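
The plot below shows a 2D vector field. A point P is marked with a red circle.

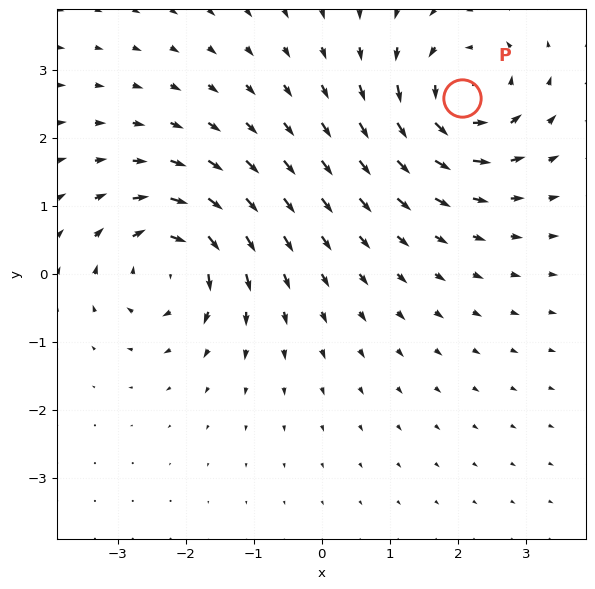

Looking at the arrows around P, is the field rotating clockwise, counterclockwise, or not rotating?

Near P at (2.1, 2.6) the arrows circulate counterclockwise. The curl (z-component) there is about +6; positive curl means counterclockwise rotation.

counterclockwise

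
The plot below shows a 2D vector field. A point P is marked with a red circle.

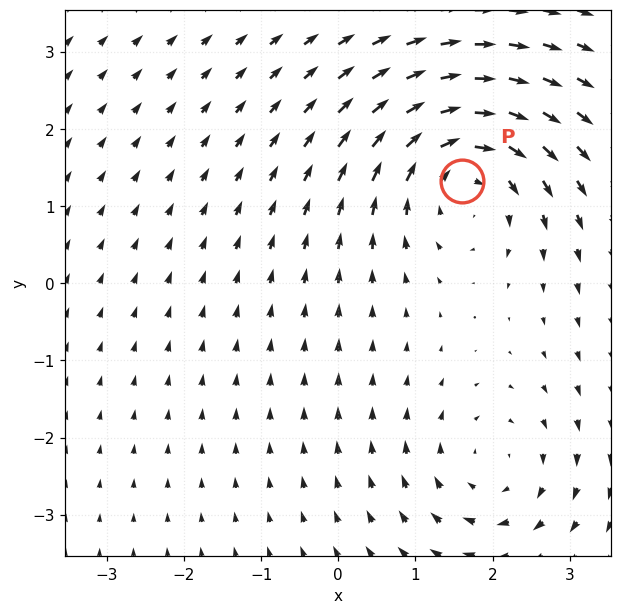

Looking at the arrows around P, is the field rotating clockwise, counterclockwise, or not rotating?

Near P at (1.6, 1.3) the arrows circulate clockwise. The curl (z-component) there is about -5; negative curl means clockwise rotation.

clockwise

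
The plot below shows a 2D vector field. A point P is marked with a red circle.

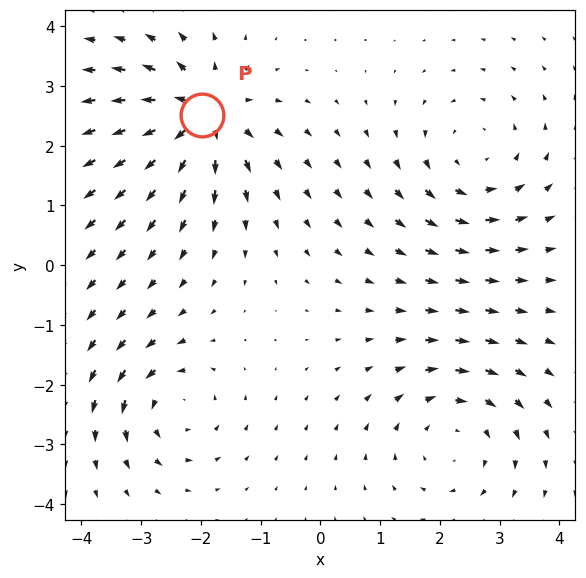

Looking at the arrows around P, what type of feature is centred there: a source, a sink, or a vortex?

source

At P (-2.0, 2.5) the arrows spread outward. Divergence about +6, curl ≈0 — positive divergence with near-zero curl is a source.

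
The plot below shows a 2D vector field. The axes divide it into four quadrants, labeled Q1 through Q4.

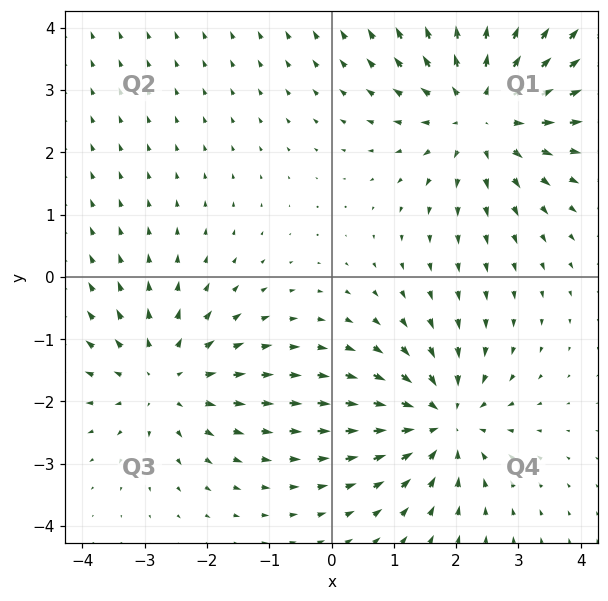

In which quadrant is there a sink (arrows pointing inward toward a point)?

The sink sits at approximately (1.8, -2.3), which lies in quadrant Q4. The divergence there is about -3, negative as expected for a sink.

Q4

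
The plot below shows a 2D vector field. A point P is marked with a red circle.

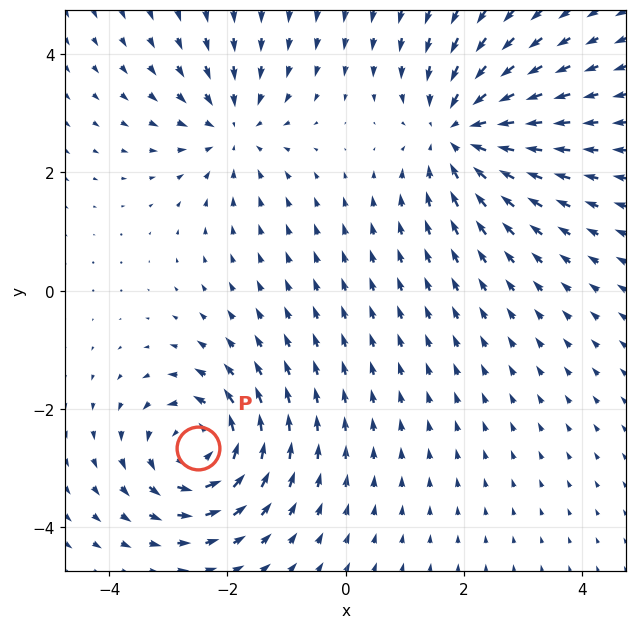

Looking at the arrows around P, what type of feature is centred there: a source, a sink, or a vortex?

vortex

At P (-2.5, -2.7) the arrows circulate counterclockwise. Divergence ≈0, curl about +5 — near-zero divergence with nonzero curl is a vortex.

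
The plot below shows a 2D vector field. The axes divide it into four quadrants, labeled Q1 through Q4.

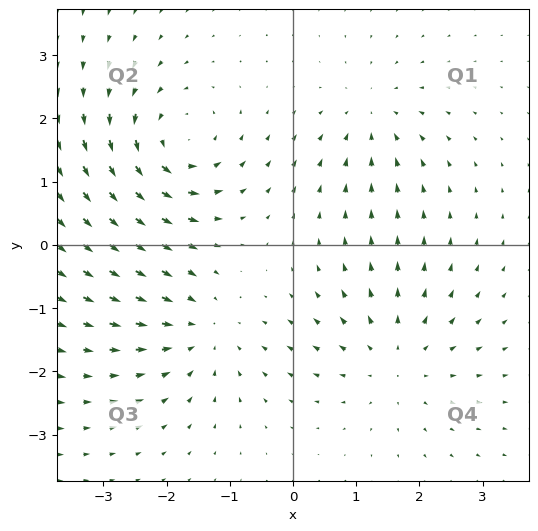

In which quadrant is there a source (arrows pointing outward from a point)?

The source sits at approximately (1.6, -1.8), which lies in quadrant Q4. The divergence there is about +3, positive as expected for a source.

Q4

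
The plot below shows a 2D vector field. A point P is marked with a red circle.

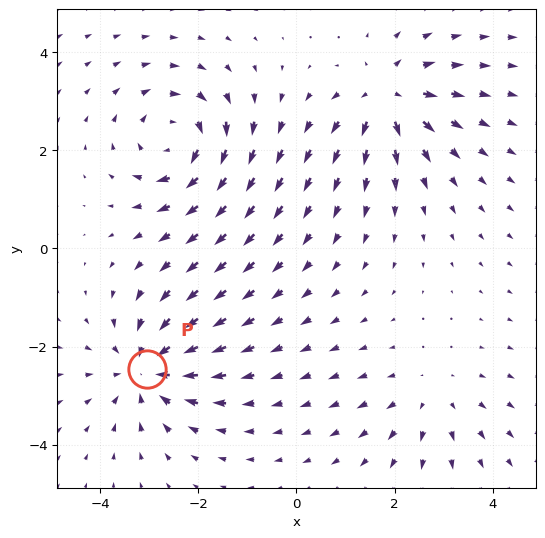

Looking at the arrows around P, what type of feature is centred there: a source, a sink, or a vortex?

sink

At P (-3.0, -2.5) the arrows converge inward. Divergence about -5, curl ≈0 — negative divergence with near-zero curl is a sink.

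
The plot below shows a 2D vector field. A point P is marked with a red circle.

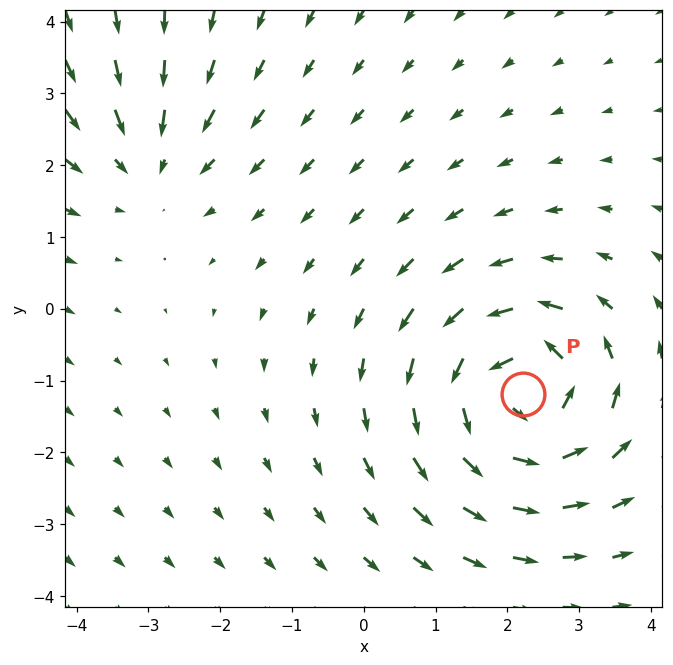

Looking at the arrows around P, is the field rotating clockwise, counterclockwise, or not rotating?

counterclockwise

Near P at (2.2, -1.2) the arrows circulate counterclockwise. The curl (z-component) there is about +5; positive curl means counterclockwise rotation.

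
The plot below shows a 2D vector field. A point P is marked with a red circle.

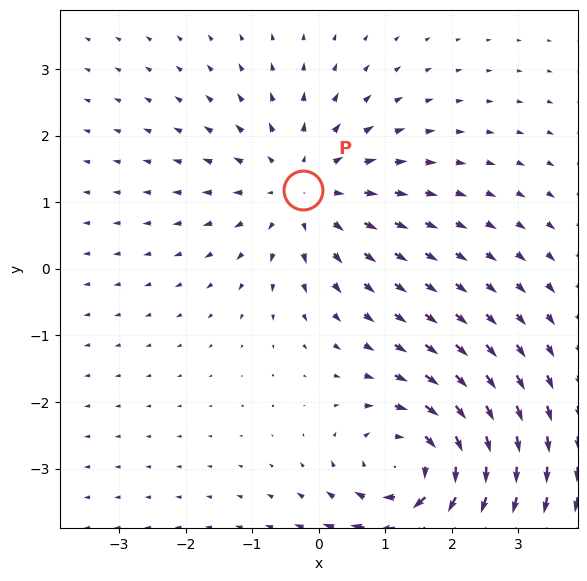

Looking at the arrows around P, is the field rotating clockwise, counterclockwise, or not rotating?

Near P at (-0.2, 1.2) the arrows show no circulation. The curl there is ≈0.

not rotating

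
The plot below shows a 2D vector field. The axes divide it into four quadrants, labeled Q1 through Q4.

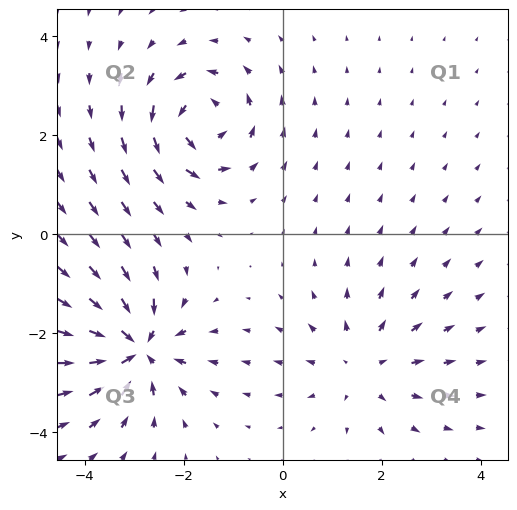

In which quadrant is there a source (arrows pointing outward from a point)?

Q4

The source sits at approximately (1.6, -2.7), which lies in quadrant Q4. The divergence there is about +2, positive as expected for a source.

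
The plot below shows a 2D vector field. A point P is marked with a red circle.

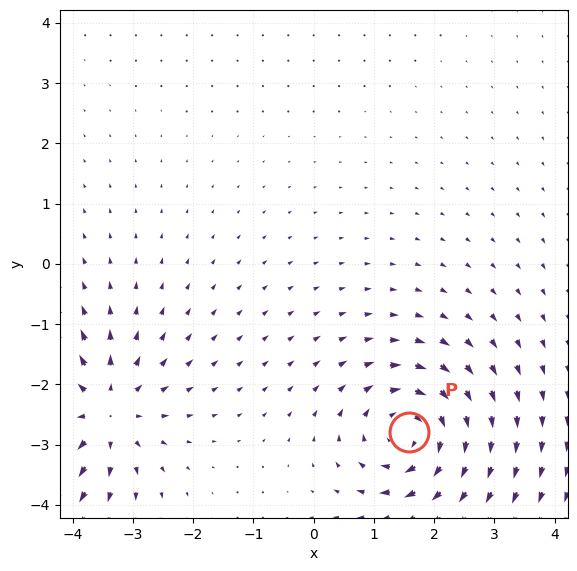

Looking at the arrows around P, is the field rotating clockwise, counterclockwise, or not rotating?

clockwise

Near P at (1.6, -2.8) the arrows circulate clockwise. The curl (z-component) there is about -5; negative curl means clockwise rotation.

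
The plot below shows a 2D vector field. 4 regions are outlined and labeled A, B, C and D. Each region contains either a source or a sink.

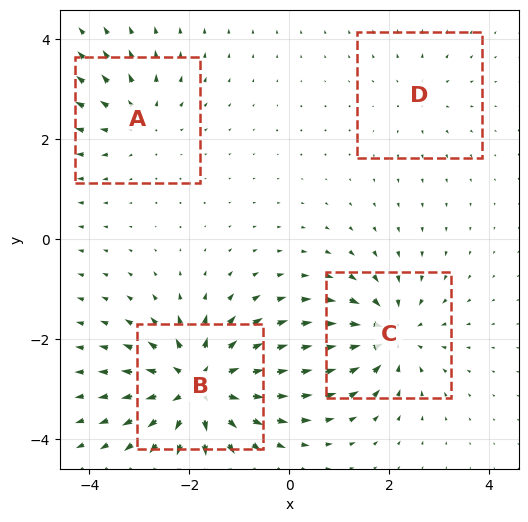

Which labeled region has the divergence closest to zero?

Divergence at each region's feature centre — A: about +4, B: about +8, C: about -6, D: about +2. Region D is closest to zero.

D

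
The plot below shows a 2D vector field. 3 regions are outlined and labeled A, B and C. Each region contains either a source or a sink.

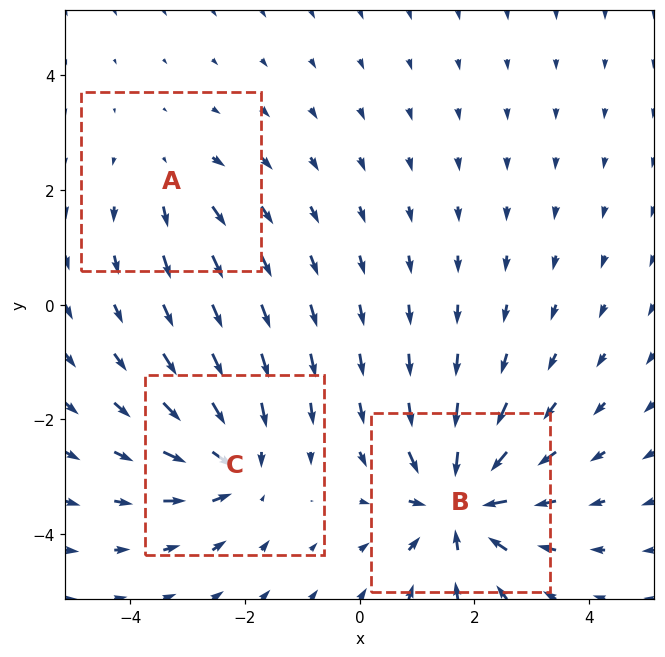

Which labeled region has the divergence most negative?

Divergence at each region's feature centre — A: about +2, B: about -5, C: about -4. Region B is most negative.

B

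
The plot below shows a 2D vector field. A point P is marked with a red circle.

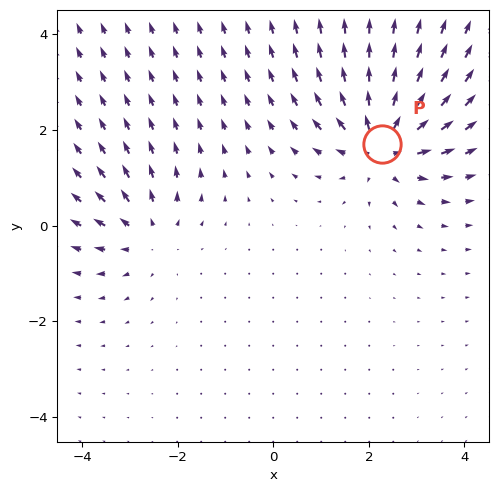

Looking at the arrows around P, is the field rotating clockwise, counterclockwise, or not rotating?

not rotating

Near P at (2.3, 1.7) the arrows show no circulation. The curl there is ≈0.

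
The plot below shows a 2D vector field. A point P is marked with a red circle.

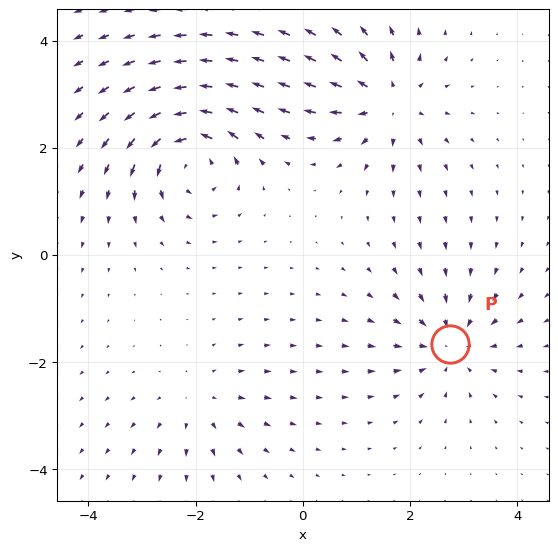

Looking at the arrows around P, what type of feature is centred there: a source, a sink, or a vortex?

sink

At P (2.8, -1.7) the arrows converge inward. Divergence about -5, curl ≈0 — negative divergence with near-zero curl is a sink.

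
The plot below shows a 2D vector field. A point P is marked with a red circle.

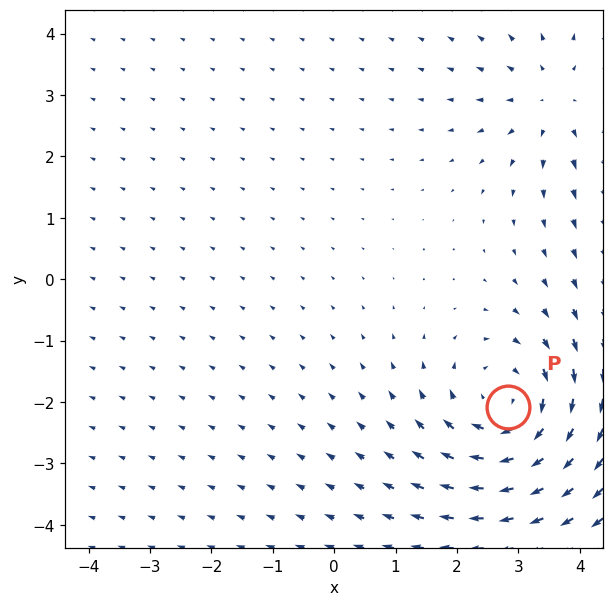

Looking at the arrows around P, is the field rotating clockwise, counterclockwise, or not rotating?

clockwise

Near P at (2.8, -2.1) the arrows circulate clockwise. The curl (z-component) there is about -4; negative curl means clockwise rotation.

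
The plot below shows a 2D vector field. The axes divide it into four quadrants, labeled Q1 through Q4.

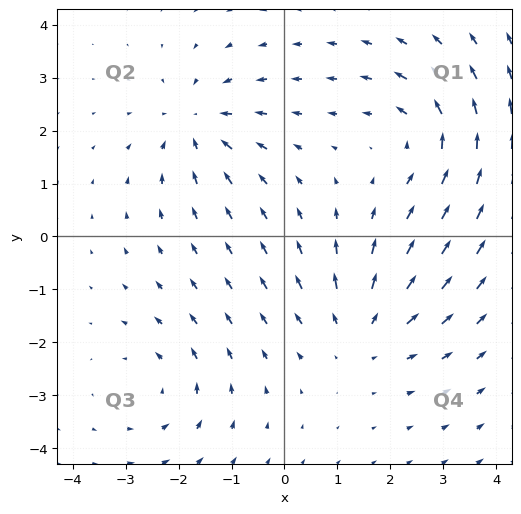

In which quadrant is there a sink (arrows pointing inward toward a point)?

Q2

The sink sits at approximately (-1.6, 2.1), which lies in quadrant Q2. The divergence there is about -3, negative as expected for a sink.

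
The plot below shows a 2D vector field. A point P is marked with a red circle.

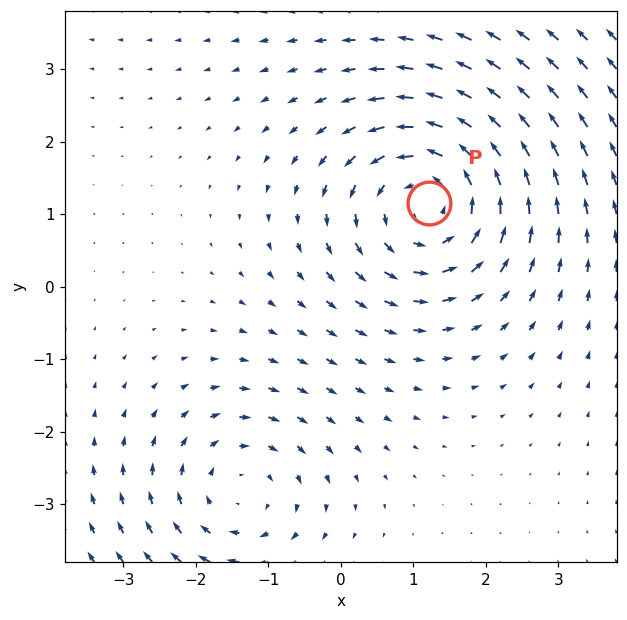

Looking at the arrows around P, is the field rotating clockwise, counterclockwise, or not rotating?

counterclockwise

Near P at (1.2, 1.2) the arrows circulate counterclockwise. The curl (z-component) there is about +4; positive curl means counterclockwise rotation.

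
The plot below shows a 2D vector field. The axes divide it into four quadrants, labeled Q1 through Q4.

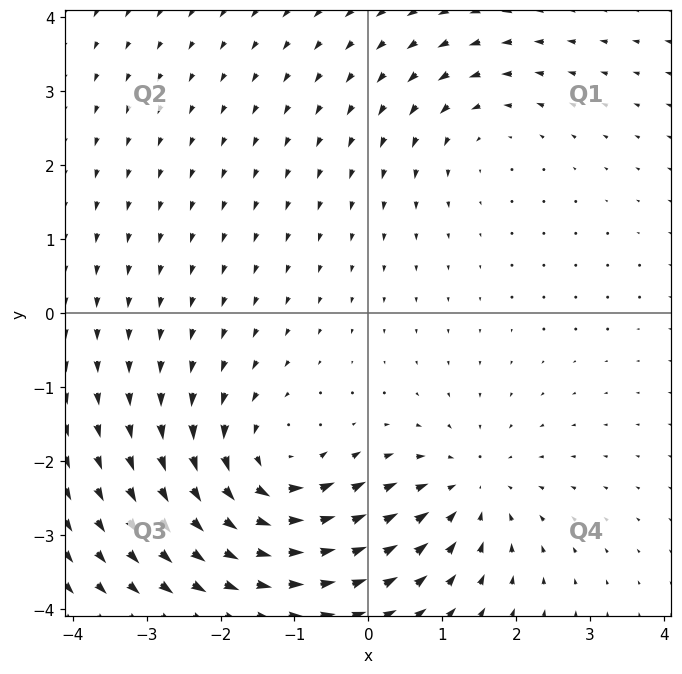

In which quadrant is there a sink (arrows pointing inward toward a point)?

The sink sits at approximately (1.4, -2.4), which lies in quadrant Q4. The divergence there is about -4, negative as expected for a sink.

Q4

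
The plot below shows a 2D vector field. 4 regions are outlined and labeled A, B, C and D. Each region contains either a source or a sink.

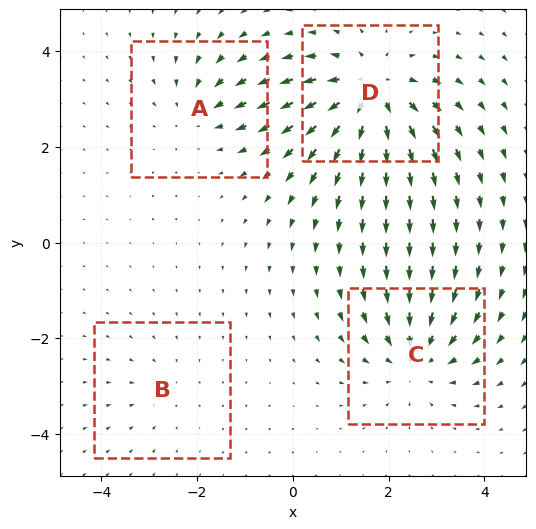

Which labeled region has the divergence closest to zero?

Divergence at each region's feature centre — A: about -3, B: about -2, C: about -5, D: about +6. Region B is closest to zero.

B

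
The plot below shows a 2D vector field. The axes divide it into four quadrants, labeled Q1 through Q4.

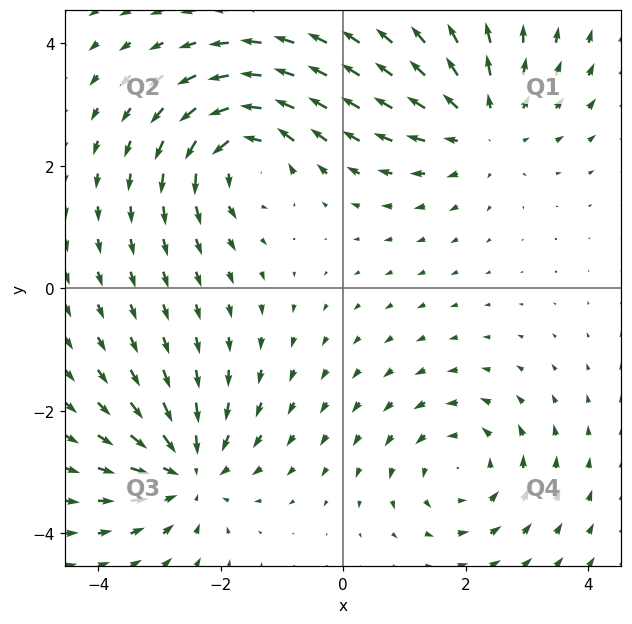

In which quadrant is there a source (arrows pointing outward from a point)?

Q1

The source sits at approximately (2.3, 2.7), which lies in quadrant Q1. The divergence there is about +4, positive as expected for a source.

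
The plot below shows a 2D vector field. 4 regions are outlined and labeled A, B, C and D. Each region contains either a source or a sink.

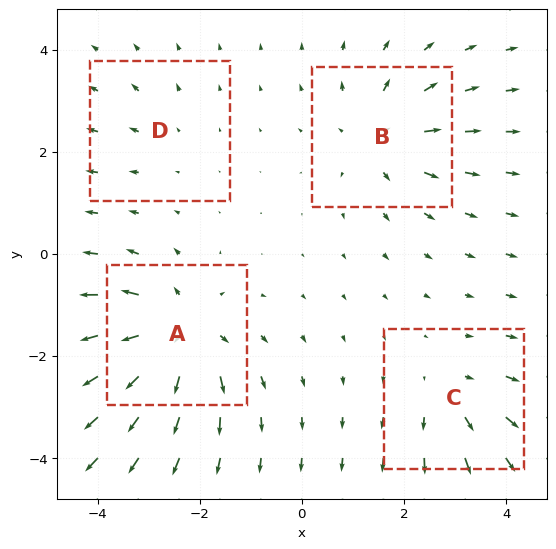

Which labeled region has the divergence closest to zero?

D

Divergence at each region's feature centre — A: about +7, B: about +5, C: about +4, D: about +2. Region D is closest to zero.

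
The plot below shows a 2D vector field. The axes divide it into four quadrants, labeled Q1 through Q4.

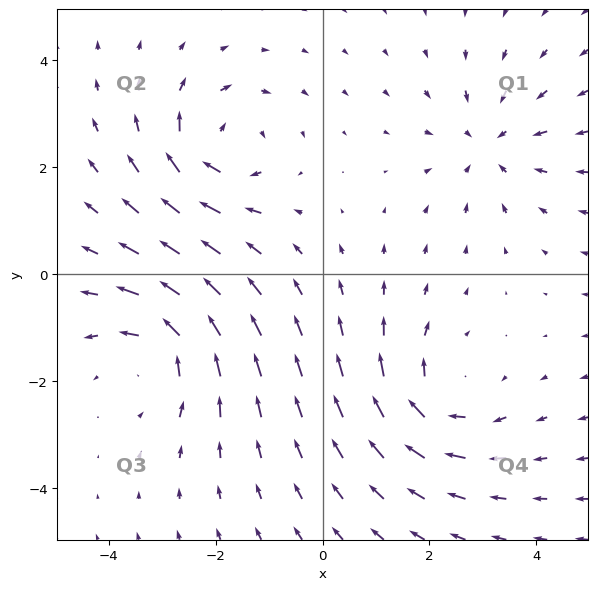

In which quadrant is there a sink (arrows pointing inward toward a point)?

Q1

The sink sits at approximately (3.1, 2.4), which lies in quadrant Q1. The divergence there is about -3, negative as expected for a sink.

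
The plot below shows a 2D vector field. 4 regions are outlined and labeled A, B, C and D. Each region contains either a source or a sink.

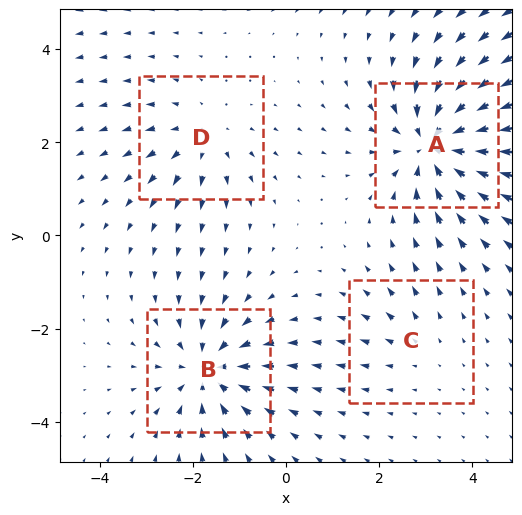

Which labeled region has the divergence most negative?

Divergence at each region's feature centre — A: about -7, B: about -5, C: about +2, D: about +3. Region A is most negative.

A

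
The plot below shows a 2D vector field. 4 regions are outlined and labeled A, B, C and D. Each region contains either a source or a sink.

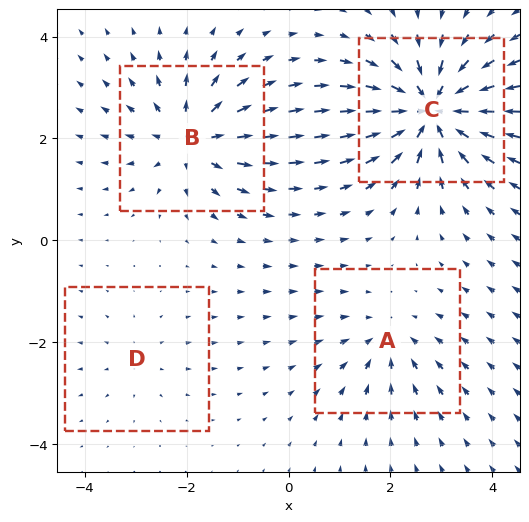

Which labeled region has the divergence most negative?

Divergence at each region's feature centre — A: about -4, B: about +6, C: about -8, D: about +2. Region C is most negative.

C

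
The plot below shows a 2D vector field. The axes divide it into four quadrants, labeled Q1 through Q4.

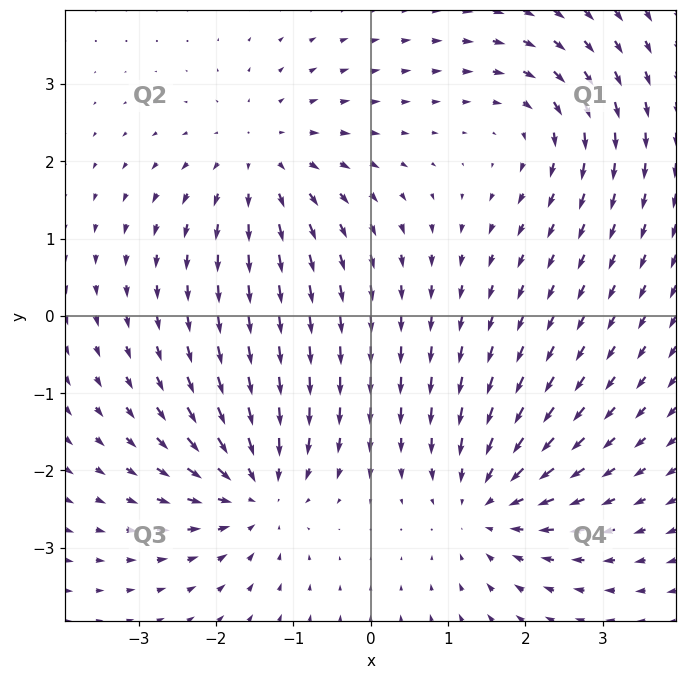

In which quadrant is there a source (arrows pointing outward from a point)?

The source sits at approximately (-1.4, 2.0), which lies in quadrant Q2. The divergence there is about +4, positive as expected for a source.

Q2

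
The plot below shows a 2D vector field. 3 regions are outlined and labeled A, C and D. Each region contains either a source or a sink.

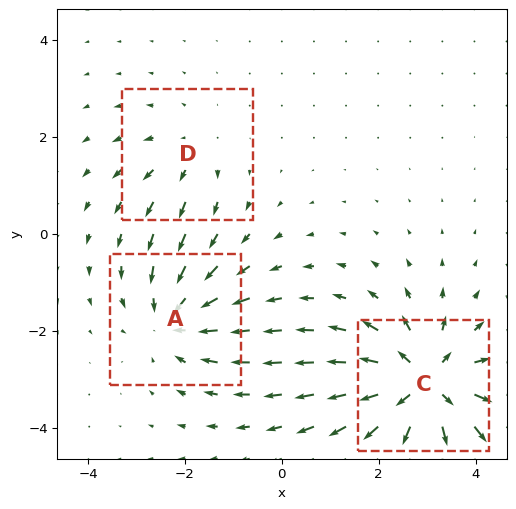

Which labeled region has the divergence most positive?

C

Divergence at each region's feature centre — A: about -3, C: about +5, D: about +2. Region C is most positive.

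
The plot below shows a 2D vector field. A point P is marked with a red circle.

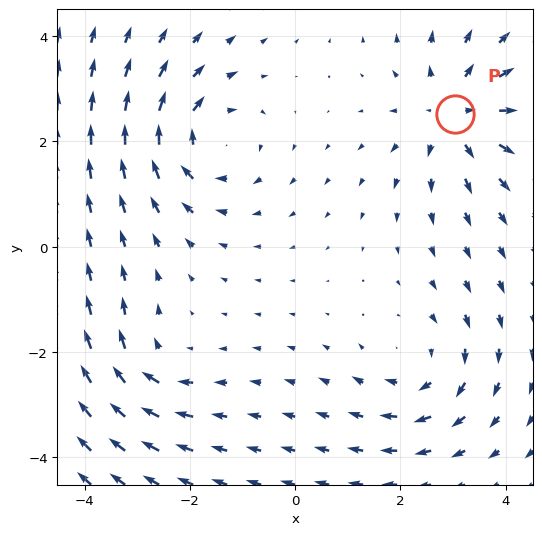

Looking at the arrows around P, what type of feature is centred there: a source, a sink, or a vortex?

At P (3.0, 2.5) the arrows spread outward. Divergence about +4, curl ≈0 — positive divergence with near-zero curl is a source.

source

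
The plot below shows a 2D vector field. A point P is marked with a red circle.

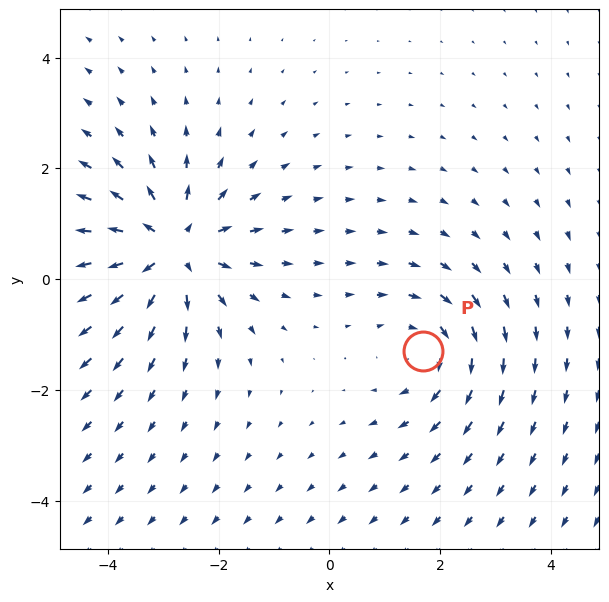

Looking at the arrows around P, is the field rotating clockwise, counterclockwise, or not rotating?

Near P at (1.7, -1.3) the arrows circulate clockwise. The curl (z-component) there is about -3; negative curl means clockwise rotation.

clockwise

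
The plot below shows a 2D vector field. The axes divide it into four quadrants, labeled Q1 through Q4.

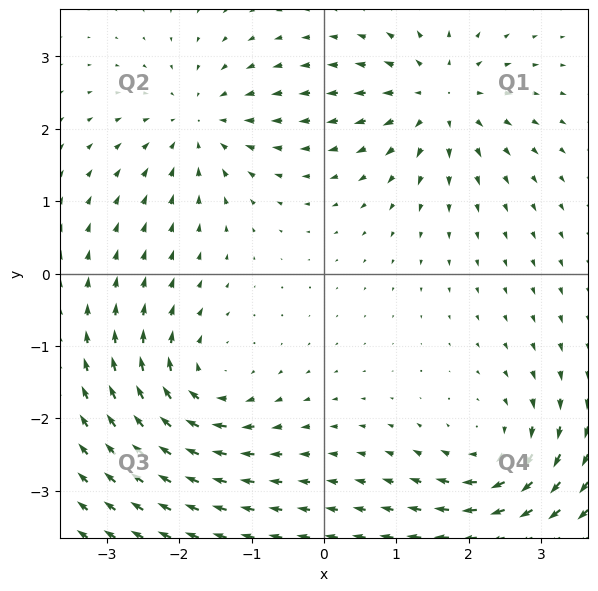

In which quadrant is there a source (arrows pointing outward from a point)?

The source sits at approximately (1.6, 2.4), which lies in quadrant Q1. The divergence there is about +7, positive as expected for a source.

Q1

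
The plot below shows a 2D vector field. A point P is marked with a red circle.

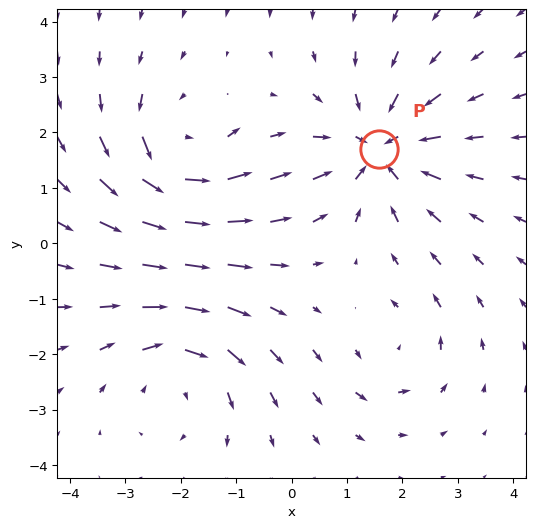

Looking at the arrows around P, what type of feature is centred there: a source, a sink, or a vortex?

At P (1.6, 1.7) the arrows converge inward. Divergence about -5, curl ≈0 — negative divergence with near-zero curl is a sink.

sink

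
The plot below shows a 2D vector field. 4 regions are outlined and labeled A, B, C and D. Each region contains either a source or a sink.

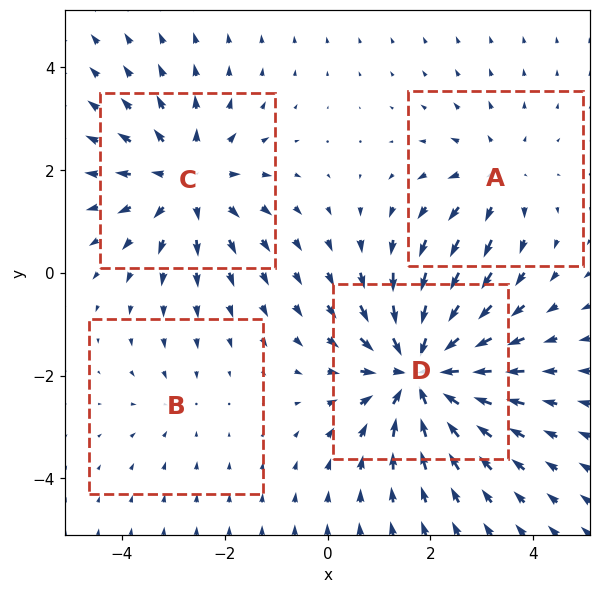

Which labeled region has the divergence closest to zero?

Divergence at each region's feature centre — A: about +3, B: about -2, C: about +4, D: about -7. Region B is closest to zero.

B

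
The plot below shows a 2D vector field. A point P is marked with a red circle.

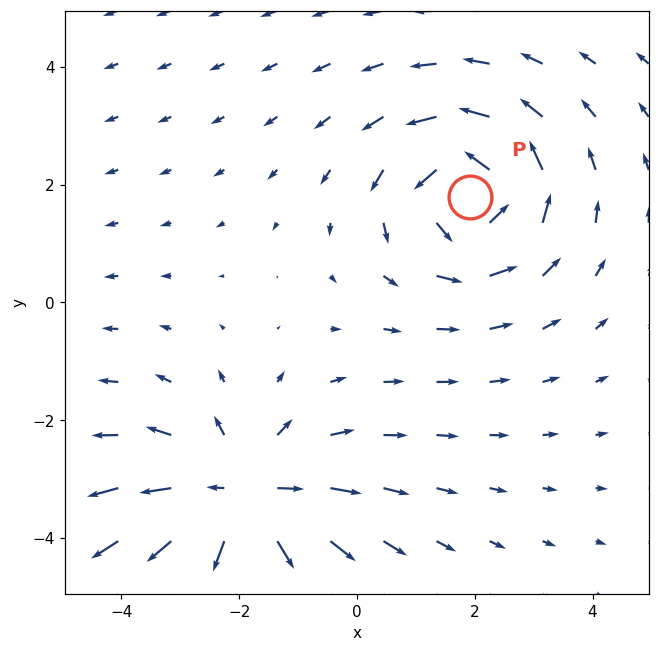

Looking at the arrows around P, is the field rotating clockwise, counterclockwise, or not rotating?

counterclockwise

Near P at (1.9, 1.8) the arrows circulate counterclockwise. The curl (z-component) there is about +3; positive curl means counterclockwise rotation.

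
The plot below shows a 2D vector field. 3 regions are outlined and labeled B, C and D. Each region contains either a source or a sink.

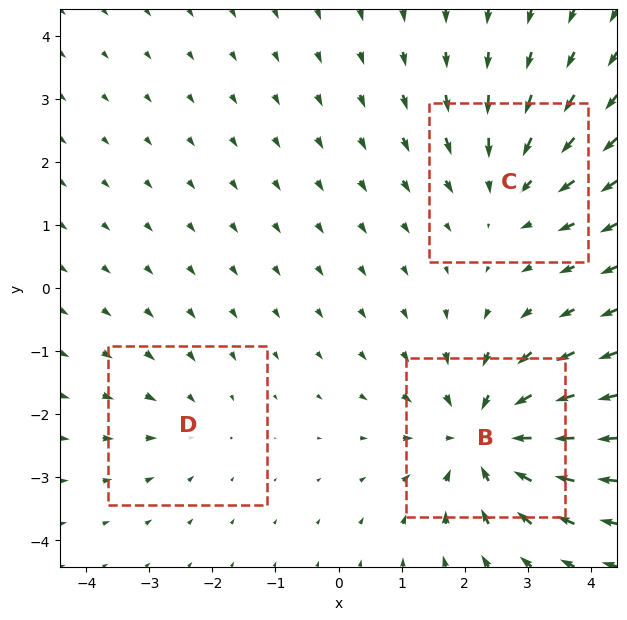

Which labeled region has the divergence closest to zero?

Divergence at each region's feature centre — B: about -5, C: about -3, D: about -2. Region D is closest to zero.

D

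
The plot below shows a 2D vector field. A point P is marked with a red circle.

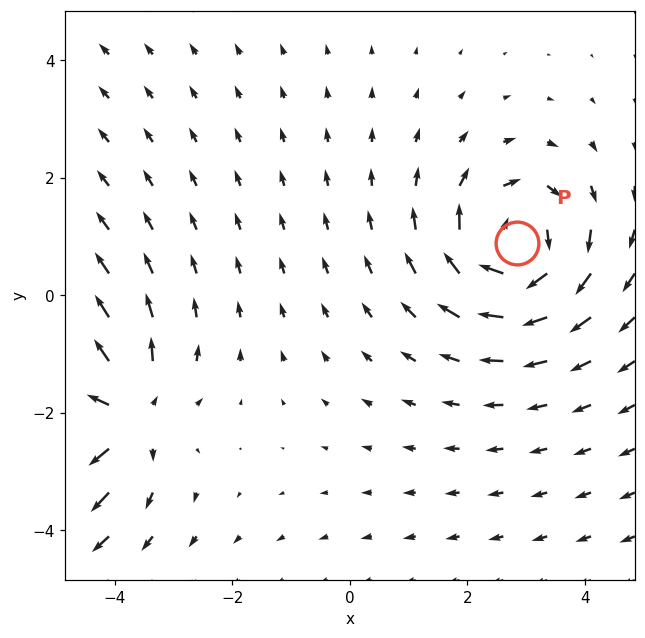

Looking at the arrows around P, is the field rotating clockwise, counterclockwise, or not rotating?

clockwise

Near P at (2.8, 0.9) the arrows circulate clockwise. The curl (z-component) there is about -5; negative curl means clockwise rotation.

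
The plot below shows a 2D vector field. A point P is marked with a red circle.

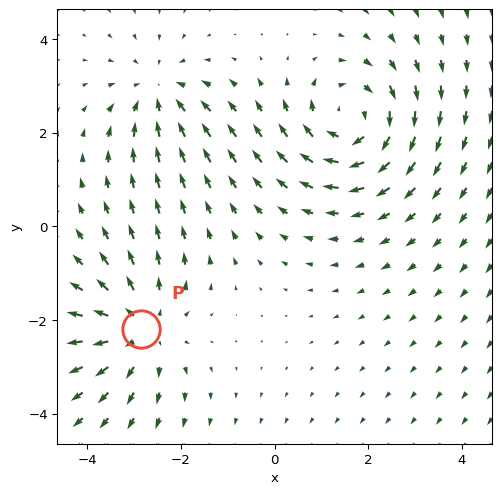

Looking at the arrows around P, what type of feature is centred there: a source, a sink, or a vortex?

At P (-2.9, -2.2) the arrows spread outward. Divergence about +3, curl ≈0 — positive divergence with near-zero curl is a source.

source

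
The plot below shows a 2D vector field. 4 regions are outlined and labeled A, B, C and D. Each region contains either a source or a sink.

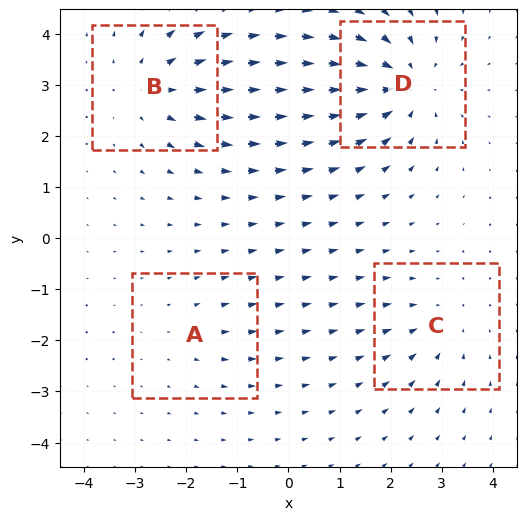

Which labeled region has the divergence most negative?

D

Divergence at each region's feature centre — A: about +2, B: about +5, C: about -3, D: about -6. Region D is most negative.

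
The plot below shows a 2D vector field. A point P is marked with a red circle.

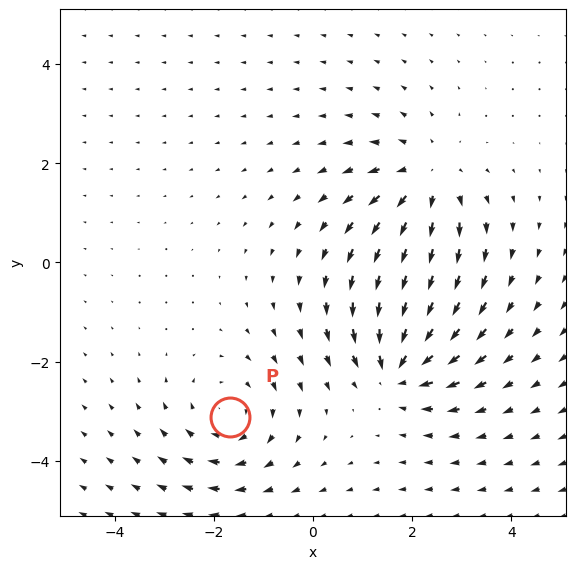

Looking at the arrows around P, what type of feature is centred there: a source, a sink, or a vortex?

vortex

At P (-1.7, -3.1) the arrows circulate clockwise. Divergence ≈0, curl about -3 — near-zero divergence with nonzero curl is a vortex.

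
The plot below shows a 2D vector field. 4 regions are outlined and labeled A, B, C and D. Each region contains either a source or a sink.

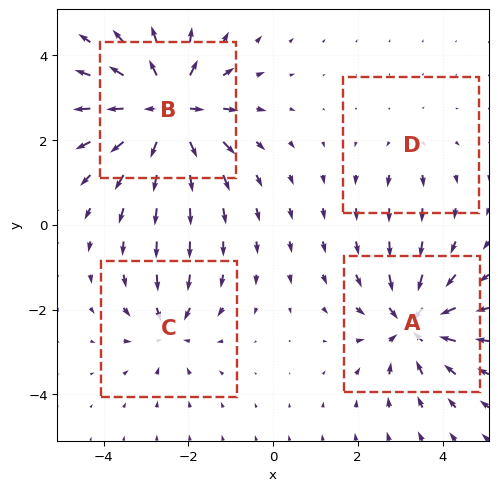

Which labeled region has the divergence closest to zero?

Divergence at each region's feature centre — A: about -6, B: about +7, C: about -4, D: about +2. Region D is closest to zero.

D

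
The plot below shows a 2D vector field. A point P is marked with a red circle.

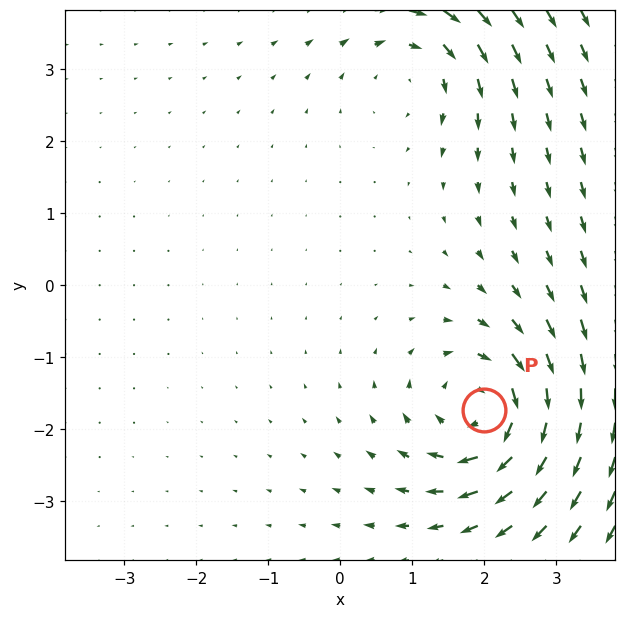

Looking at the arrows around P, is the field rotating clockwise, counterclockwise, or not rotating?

Near P at (2.0, -1.7) the arrows circulate clockwise. The curl (z-component) there is about -7; negative curl means clockwise rotation.

clockwise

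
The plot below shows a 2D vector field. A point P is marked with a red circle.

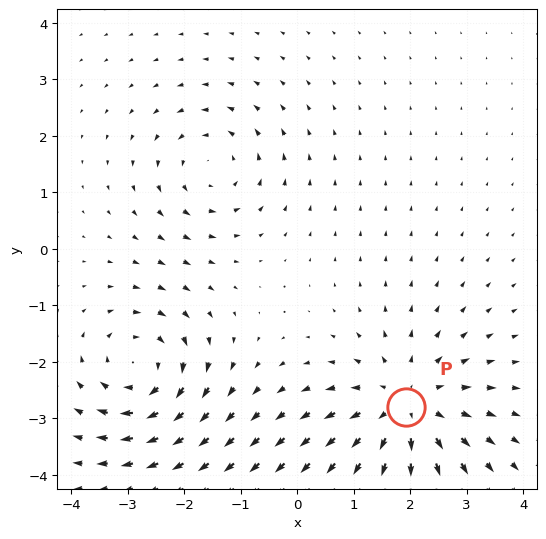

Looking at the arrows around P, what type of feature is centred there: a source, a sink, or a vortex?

At P (1.9, -2.8) the arrows spread outward. Divergence about +4, curl ≈0 — positive divergence with near-zero curl is a source.

source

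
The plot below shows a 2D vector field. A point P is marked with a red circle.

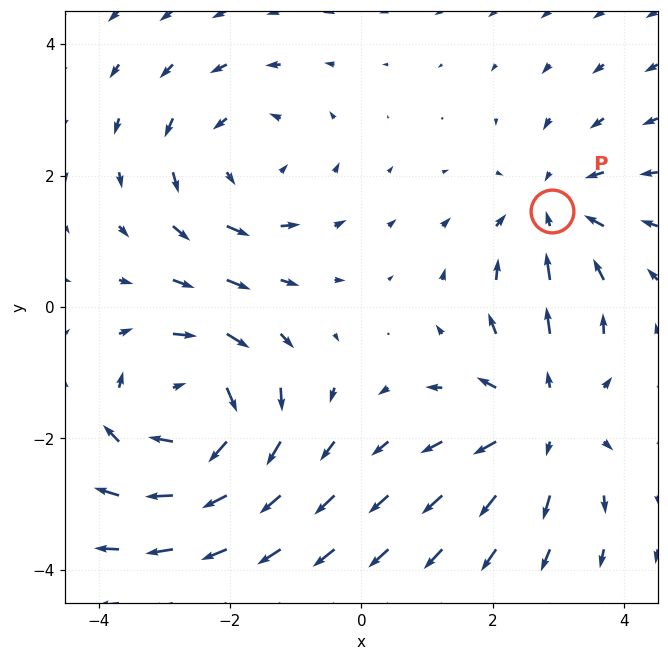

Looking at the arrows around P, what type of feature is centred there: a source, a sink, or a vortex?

At P (2.9, 1.5) the arrows converge inward. Divergence about -3, curl ≈0 — negative divergence with near-zero curl is a sink.

sink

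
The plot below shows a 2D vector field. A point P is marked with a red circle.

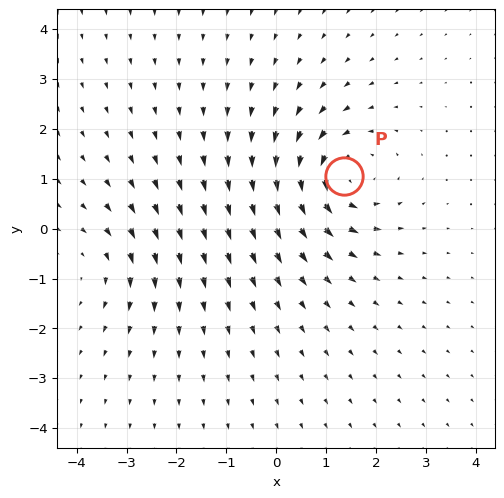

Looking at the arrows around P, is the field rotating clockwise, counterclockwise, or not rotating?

Near P at (1.4, 1.1) the arrows circulate counterclockwise. The curl (z-component) there is about +5; positive curl means counterclockwise rotation.

counterclockwise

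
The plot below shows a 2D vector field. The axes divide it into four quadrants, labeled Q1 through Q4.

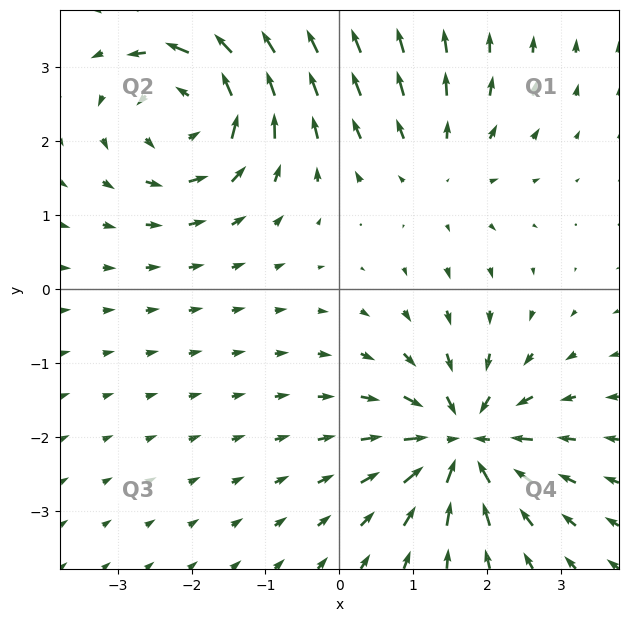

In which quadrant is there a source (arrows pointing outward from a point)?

The source sits at approximately (1.4, 1.6), which lies in quadrant Q1. The divergence there is about +2, positive as expected for a source.

Q1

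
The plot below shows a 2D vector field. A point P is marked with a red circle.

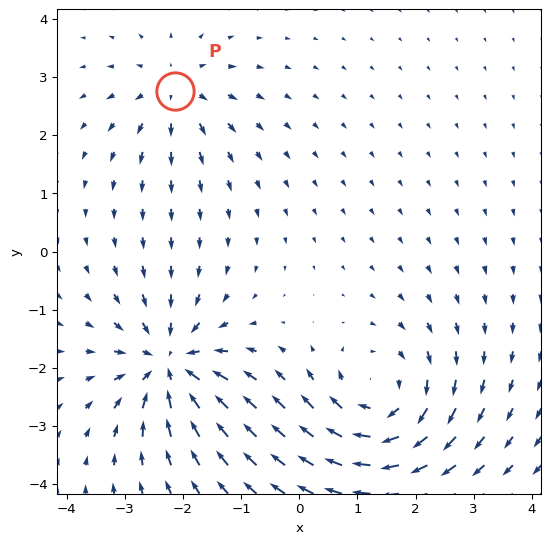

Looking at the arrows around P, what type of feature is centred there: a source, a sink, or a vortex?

At P (-2.1, 2.8) the arrows spread outward. Divergence about +4, curl ≈0 — positive divergence with near-zero curl is a source.

source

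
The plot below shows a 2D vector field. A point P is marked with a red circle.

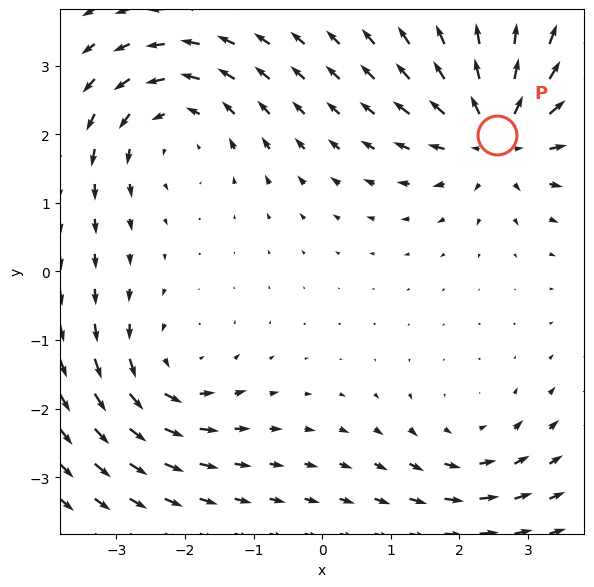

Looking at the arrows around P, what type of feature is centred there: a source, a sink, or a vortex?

source

At P (2.6, 2.0) the arrows spread outward. Divergence about +6, curl ≈0 — positive divergence with near-zero curl is a source.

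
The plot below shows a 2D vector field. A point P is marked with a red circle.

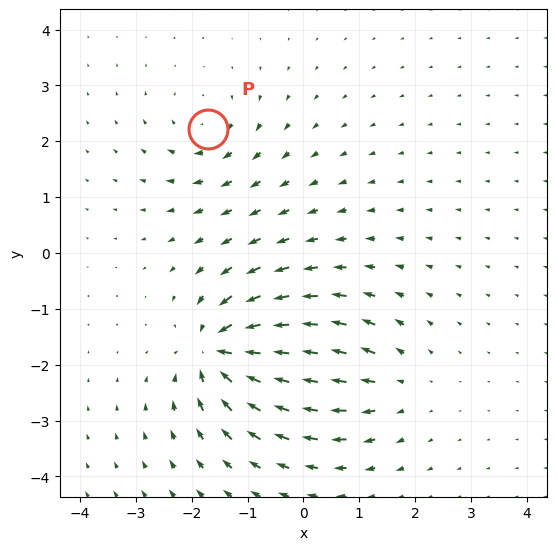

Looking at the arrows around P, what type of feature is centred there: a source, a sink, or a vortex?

vortex

At P (-1.7, 2.2) the arrows circulate clockwise. Divergence ≈0, curl about -3 — near-zero divergence with nonzero curl is a vortex.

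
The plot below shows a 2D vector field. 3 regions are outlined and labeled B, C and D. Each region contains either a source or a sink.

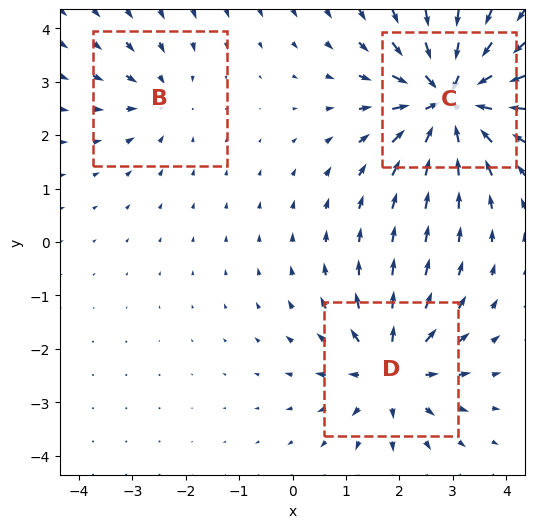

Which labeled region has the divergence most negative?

C

Divergence at each region's feature centre — B: about -2, C: about -6, D: about +4. Region C is most negative.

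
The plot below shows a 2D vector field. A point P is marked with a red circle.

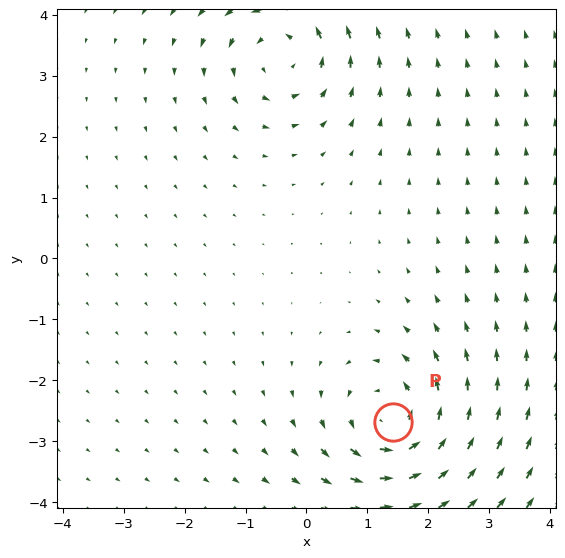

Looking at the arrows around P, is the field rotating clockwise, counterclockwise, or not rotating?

counterclockwise

Near P at (1.4, -2.7) the arrows circulate counterclockwise. The curl (z-component) there is about +4; positive curl means counterclockwise rotation.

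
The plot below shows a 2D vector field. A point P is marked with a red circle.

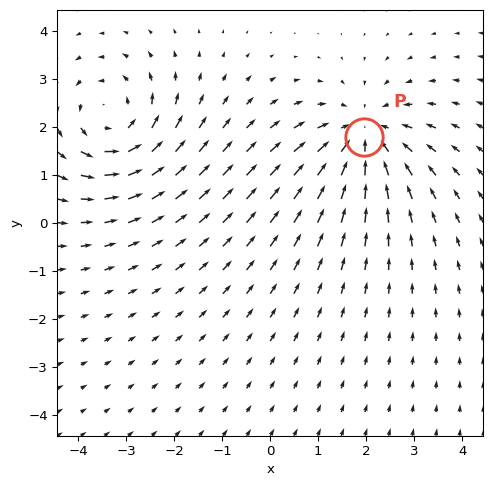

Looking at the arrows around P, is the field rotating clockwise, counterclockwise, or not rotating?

Near P at (1.9, 1.8) the arrows show no circulation. The curl there is ≈0.

not rotating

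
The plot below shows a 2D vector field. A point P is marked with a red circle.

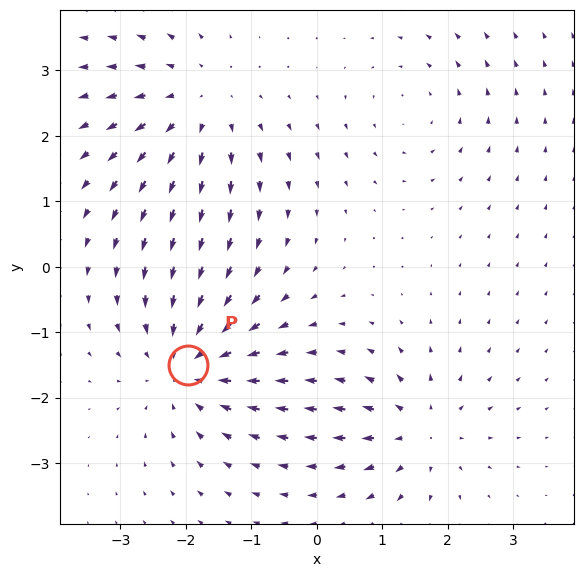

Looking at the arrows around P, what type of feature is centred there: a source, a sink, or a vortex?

sink

At P (-2.0, -1.5) the arrows converge inward. Divergence about -4, curl ≈0 — negative divergence with near-zero curl is a sink.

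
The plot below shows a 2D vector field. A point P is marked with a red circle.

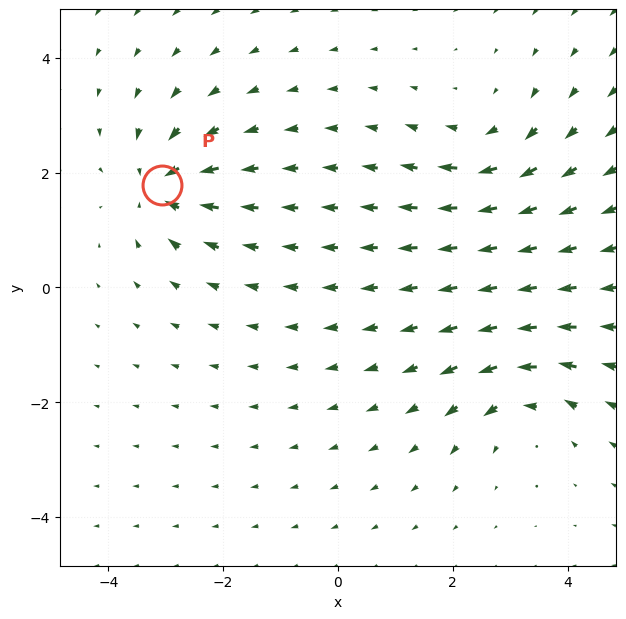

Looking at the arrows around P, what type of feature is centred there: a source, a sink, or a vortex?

sink

At P (-3.1, 1.8) the arrows converge inward. Divergence about -5, curl ≈0 — negative divergence with near-zero curl is a sink.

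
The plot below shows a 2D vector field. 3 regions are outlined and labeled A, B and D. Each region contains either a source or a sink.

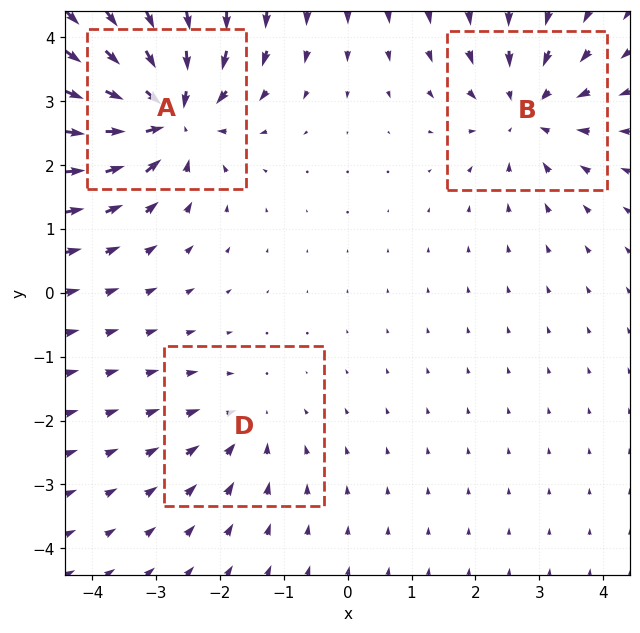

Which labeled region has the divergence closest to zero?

Divergence at each region's feature centre — A: about -6, B: about -3, D: about -2. Region D is closest to zero.

D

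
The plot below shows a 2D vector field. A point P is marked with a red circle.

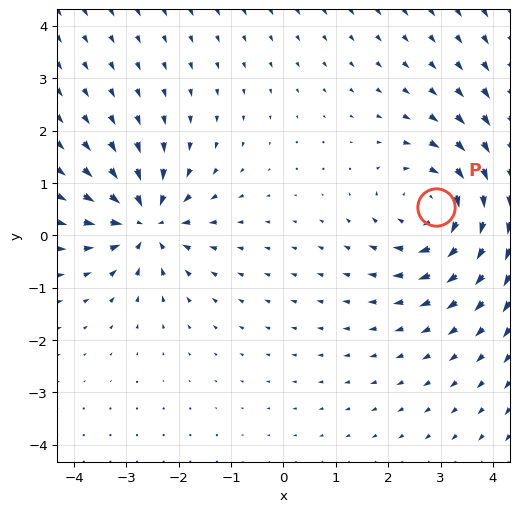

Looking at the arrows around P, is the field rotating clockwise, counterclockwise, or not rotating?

clockwise

Near P at (2.9, 0.5) the arrows circulate clockwise. The curl (z-component) there is about -5; negative curl means clockwise rotation.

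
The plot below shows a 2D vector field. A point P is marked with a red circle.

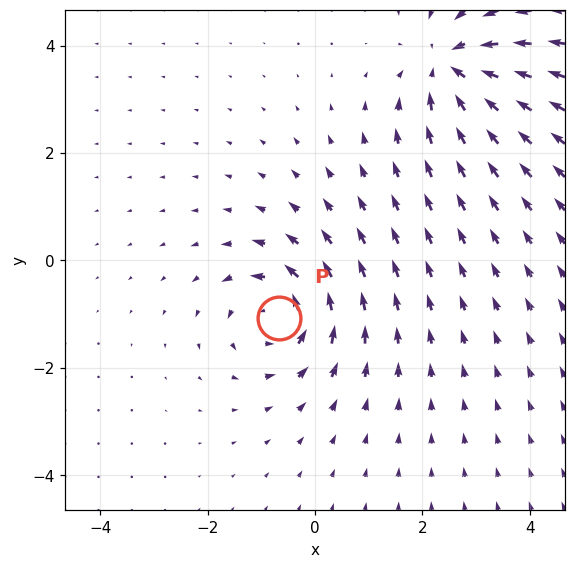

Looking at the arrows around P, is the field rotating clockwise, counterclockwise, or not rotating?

counterclockwise

Near P at (-0.7, -1.1) the arrows circulate counterclockwise. The curl (z-component) there is about +5; positive curl means counterclockwise rotation.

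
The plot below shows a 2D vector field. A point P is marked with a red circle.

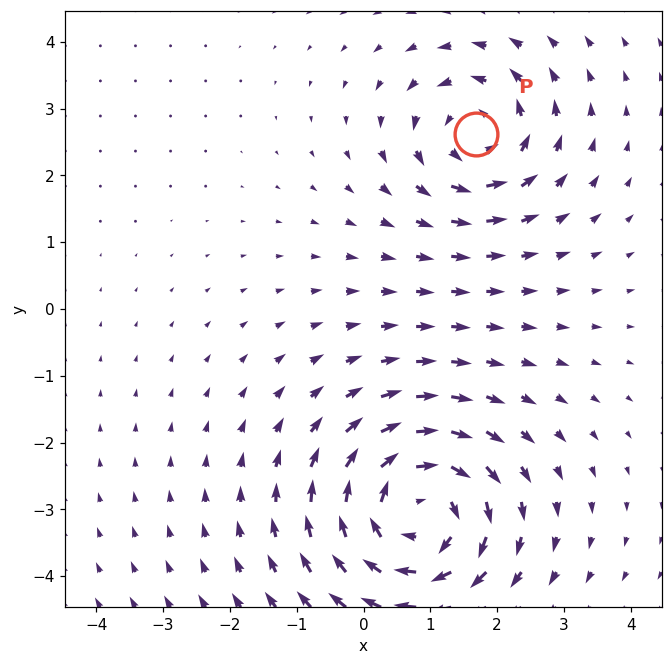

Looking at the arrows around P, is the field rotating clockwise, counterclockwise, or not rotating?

Near P at (1.7, 2.6) the arrows circulate counterclockwise. The curl (z-component) there is about +3; positive curl means counterclockwise rotation.

counterclockwise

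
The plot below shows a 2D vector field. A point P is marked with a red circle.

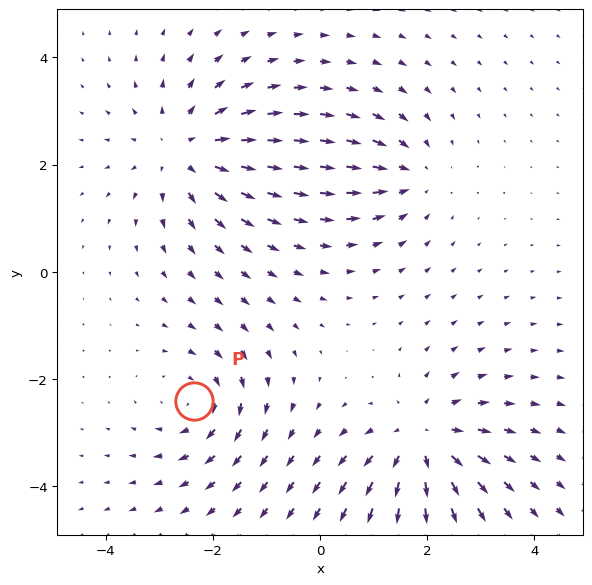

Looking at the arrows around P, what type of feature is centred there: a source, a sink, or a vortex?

vortex

At P (-2.3, -2.4) the arrows circulate clockwise. Divergence ≈0, curl about -4 — near-zero divergence with nonzero curl is a vortex.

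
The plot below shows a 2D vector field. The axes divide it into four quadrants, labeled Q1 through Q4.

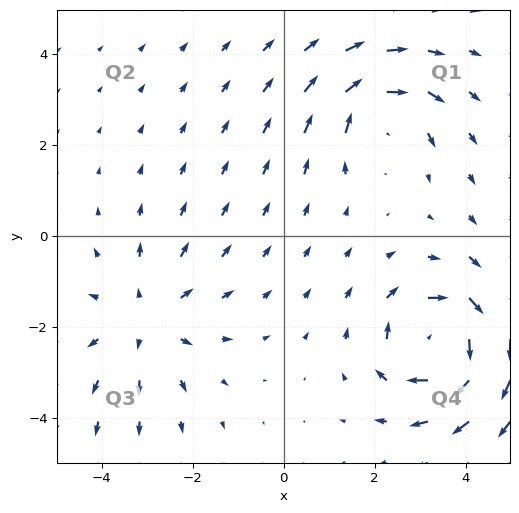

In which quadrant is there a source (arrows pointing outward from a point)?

The source sits at approximately (-3.0, -1.8), which lies in quadrant Q3. The divergence there is about +3, positive as expected for a source.

Q3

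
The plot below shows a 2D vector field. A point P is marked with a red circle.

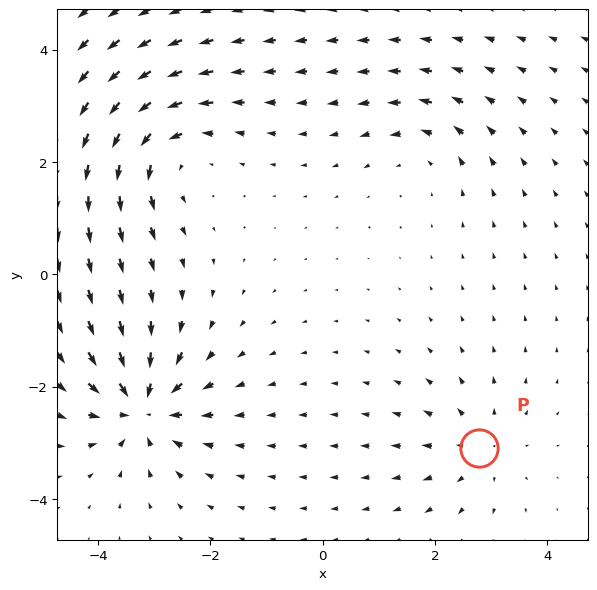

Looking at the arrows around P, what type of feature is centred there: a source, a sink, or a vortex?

source

At P (2.8, -3.1) the arrows spread outward. Divergence about +3, curl ≈0 — positive divergence with near-zero curl is a source.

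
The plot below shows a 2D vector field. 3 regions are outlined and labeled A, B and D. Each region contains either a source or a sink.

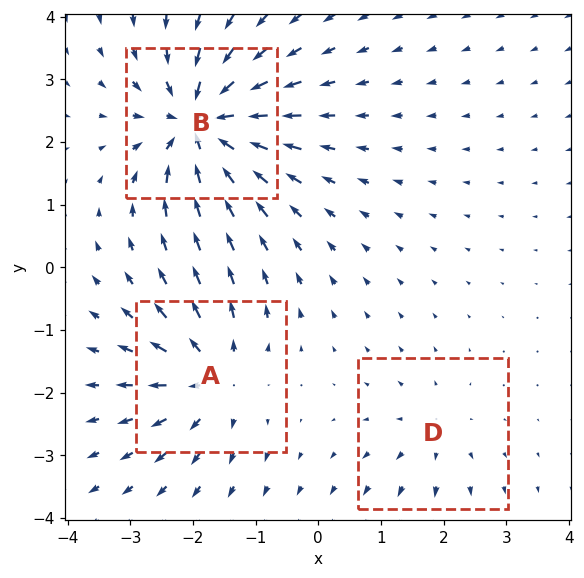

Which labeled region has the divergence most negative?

Divergence at each region's feature centre — A: about +4, B: about -6, D: about +2. Region B is most negative.

B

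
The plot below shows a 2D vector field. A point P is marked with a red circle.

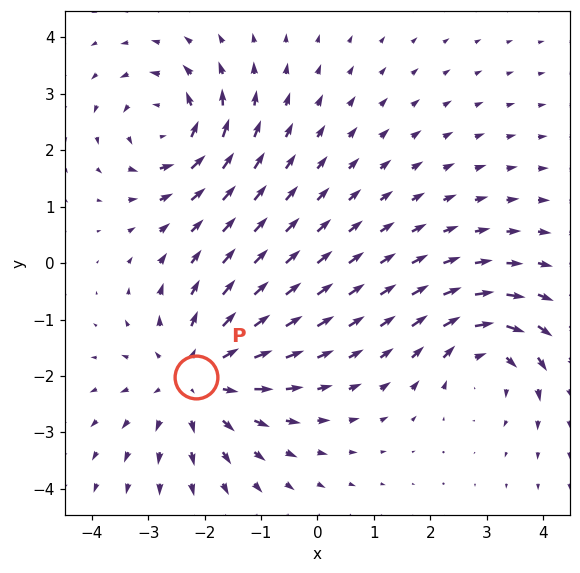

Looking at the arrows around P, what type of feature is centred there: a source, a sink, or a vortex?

At P (-2.1, -2.0) the arrows spread outward. Divergence about +4, curl ≈0 — positive divergence with near-zero curl is a source.

source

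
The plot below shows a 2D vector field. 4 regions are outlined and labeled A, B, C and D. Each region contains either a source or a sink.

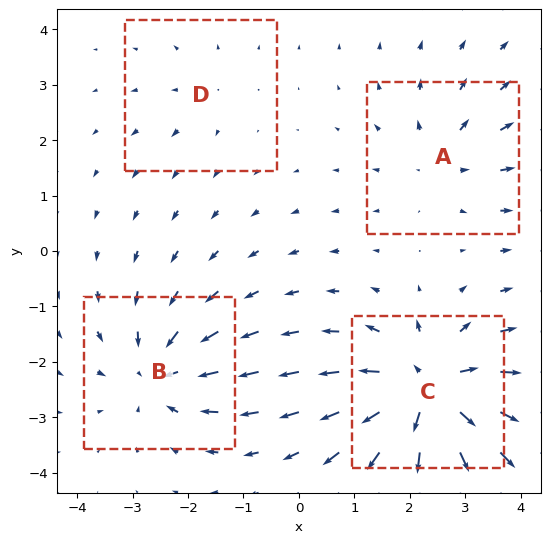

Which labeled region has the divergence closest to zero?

Divergence at each region's feature centre — A: about +3, B: about -5, C: about +8, D: about +2. Region D is closest to zero.

D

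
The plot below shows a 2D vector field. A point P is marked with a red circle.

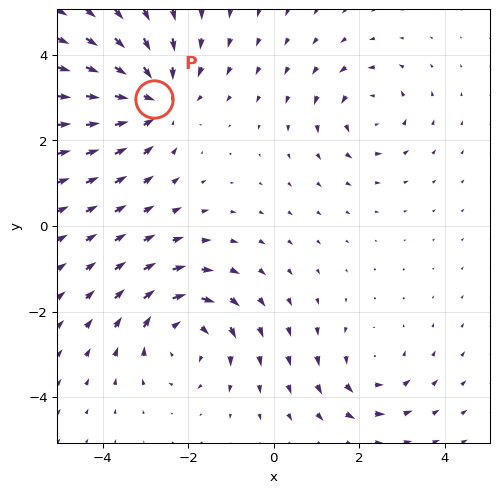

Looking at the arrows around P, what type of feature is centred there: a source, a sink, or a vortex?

sink

At P (-2.8, 3.0) the arrows converge inward. Divergence about -4, curl ≈0 — negative divergence with near-zero curl is a sink.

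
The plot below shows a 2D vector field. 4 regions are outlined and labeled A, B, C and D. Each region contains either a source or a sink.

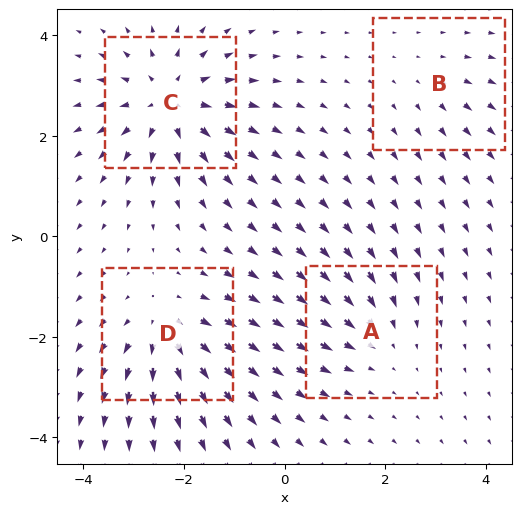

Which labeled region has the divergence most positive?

Divergence at each region's feature centre — A: about -4, B: about +2, C: about +7, D: about +5. Region C is most positive.

C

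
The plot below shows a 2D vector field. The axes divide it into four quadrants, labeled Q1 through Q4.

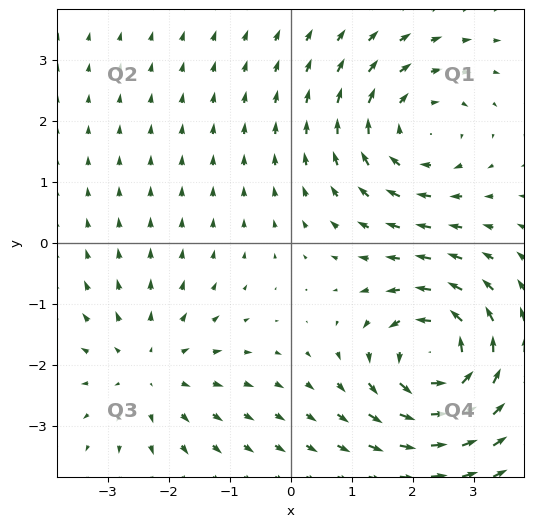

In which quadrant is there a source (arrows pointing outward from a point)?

The source sits at approximately (-2.3, -2.1), which lies in quadrant Q3. The divergence there is about +3, positive as expected for a source.

Q3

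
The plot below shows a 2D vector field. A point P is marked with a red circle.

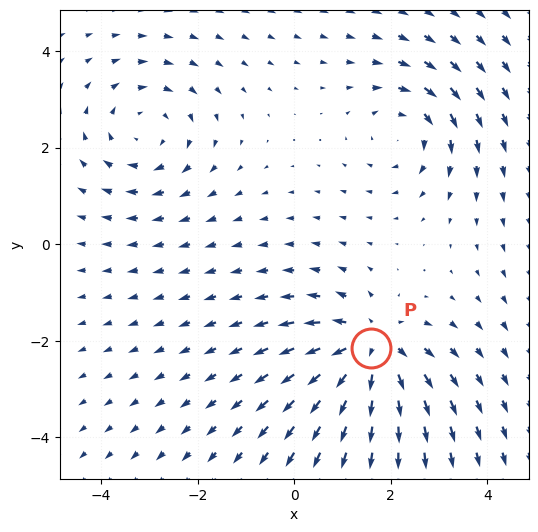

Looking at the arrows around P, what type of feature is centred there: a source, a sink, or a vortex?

source

At P (1.6, -2.2) the arrows spread outward. Divergence about +5, curl ≈0 — positive divergence with near-zero curl is a source.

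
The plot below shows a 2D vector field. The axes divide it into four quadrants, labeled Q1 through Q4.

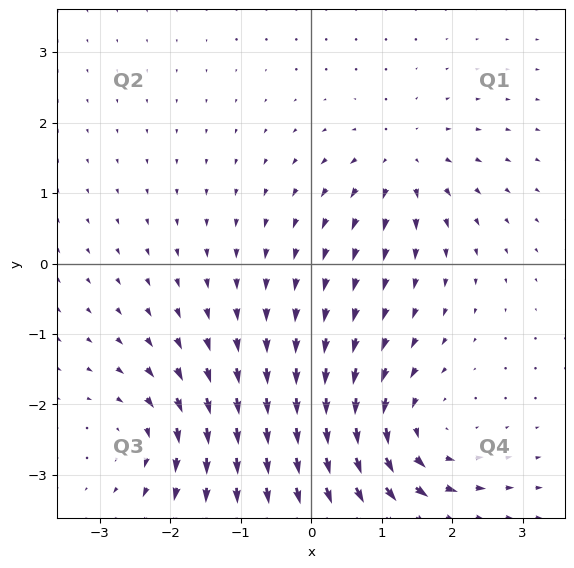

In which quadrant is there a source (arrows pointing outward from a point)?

The source sits at approximately (1.3, 1.4), which lies in quadrant Q1. The divergence there is about +4, positive as expected for a source.

Q1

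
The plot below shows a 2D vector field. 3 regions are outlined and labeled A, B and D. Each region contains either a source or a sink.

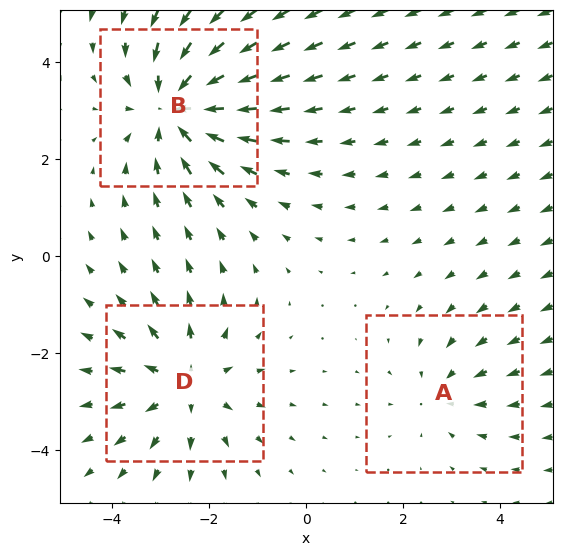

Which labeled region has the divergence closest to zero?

Divergence at each region's feature centre — A: about -2, B: about -4, D: about +3. Region A is closest to zero.

A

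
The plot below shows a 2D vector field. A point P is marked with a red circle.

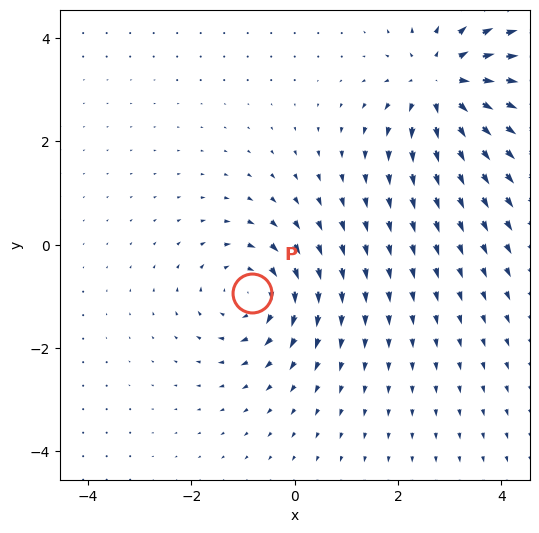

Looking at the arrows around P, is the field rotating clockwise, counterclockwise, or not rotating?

clockwise

Near P at (-0.8, -0.9) the arrows circulate clockwise. The curl (z-component) there is about -4; negative curl means clockwise rotation.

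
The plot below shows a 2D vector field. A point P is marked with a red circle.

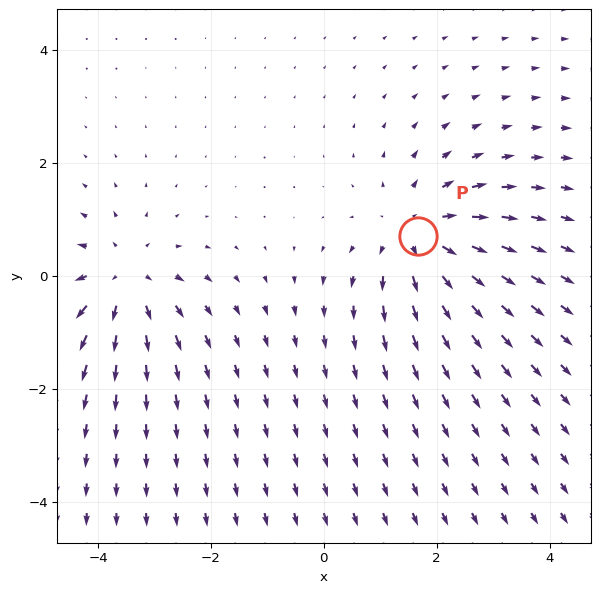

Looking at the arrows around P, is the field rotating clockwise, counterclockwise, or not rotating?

Near P at (1.7, 0.7) the arrows show no circulation. The curl there is ≈0.

not rotating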